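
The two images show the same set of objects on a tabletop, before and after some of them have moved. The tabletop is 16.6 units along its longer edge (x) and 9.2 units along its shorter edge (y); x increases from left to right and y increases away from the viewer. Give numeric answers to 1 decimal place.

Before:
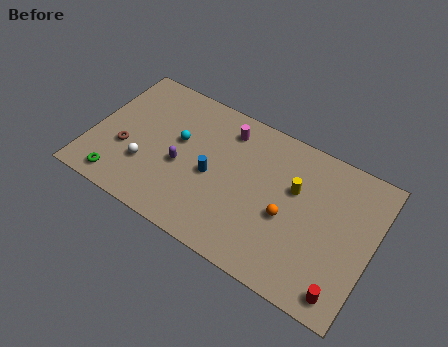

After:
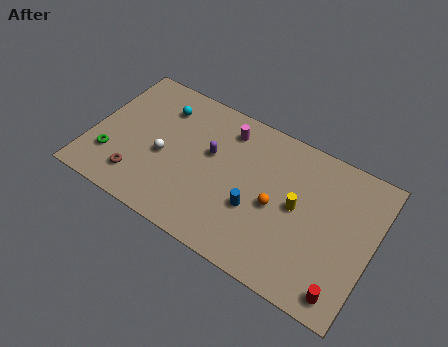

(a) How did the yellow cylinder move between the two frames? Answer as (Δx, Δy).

(0.3, -1.0)

From the two frames, the yellow cylinder sits at roughly (11.9, 5.8) before and (12.2, 4.8) after.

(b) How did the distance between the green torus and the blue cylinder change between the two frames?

+2.6

They were about 5.9 units apart before and 8.5 after — 2.6 units further apart.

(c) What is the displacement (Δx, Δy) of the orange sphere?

(-0.7, 0.3)

From the two frames, the orange sphere sits at roughly (11.7, 3.9) before and (11.0, 4.2) after.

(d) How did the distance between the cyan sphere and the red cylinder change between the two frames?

+1.9

Before: roughly 11.2 units apart; after: 13.1. That's 1.9 units further apart.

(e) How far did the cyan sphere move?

2.1

The cyan sphere was near (5.0, 5.4) before and (3.7, 7.1) after, so it travelled √(1.3² + 1.7²) ≈ 2.1 units.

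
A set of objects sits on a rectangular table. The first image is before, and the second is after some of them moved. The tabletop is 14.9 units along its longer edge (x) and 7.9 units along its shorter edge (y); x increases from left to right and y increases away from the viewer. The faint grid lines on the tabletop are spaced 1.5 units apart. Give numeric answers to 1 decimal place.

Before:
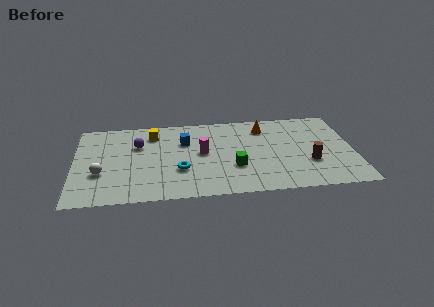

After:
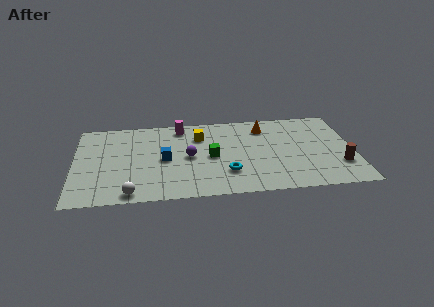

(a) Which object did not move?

the orange cone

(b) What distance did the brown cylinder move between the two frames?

1.6

From (12.5, 2.7) to (14.1, 2.3), the brown cylinder covered √(1.6² + 0.4²) ≈ 1.6 units.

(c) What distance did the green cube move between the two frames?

1.6

The green cube was near (8.5, 2.7) before and (7.3, 3.8) after, so it travelled √(1.2² + 1.1²) ≈ 1.6 units.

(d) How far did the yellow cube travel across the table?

2.5

The yellow cube was near (4.2, 6.3) before and (6.7, 5.8) after, so it travelled √(2.5² + 0.5²) ≈ 2.5 units.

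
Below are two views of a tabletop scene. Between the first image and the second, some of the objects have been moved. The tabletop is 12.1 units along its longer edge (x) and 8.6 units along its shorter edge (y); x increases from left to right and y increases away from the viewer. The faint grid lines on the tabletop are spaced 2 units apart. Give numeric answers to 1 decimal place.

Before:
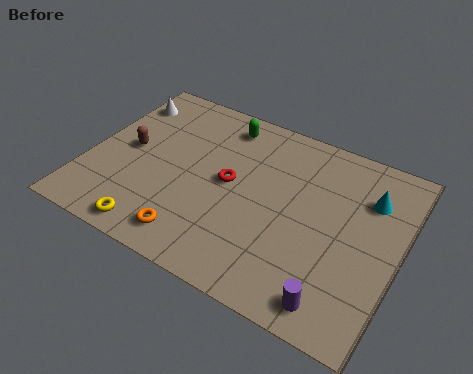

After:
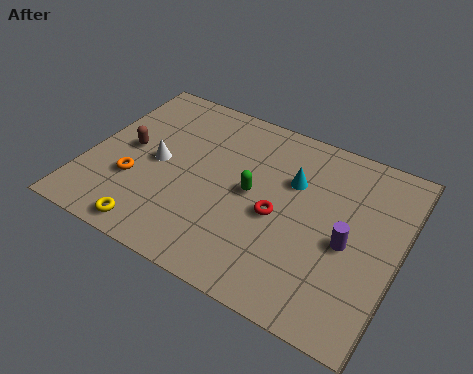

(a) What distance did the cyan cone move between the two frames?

2.9

From (10.7, 6.2) to (7.8, 5.7), the cyan cone covered √(2.9² + 0.5²) ≈ 2.9 units.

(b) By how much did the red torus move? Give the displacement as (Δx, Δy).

(2.0, -0.7)

The red torus was at about (5.5, 4.5) and moved to about (7.5, 3.8).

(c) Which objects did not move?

the yellow torus and the brown capsule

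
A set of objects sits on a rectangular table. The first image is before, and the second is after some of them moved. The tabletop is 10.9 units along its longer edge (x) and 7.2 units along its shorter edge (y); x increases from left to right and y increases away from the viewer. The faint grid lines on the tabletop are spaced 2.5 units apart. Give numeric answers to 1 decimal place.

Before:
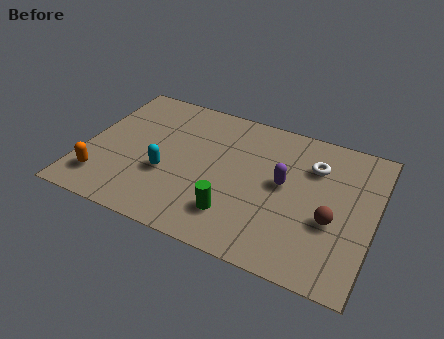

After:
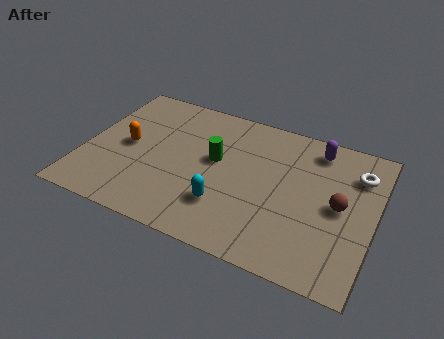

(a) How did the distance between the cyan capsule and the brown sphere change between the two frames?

-1.8

Before: roughly 6.2 units apart; after: 4.4. That's 1.8 units closer together.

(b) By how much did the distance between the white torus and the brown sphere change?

-0.7

They were about 2.6 units apart before and 1.9 after — 0.7 units closer together.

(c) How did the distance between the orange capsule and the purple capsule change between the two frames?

+0.3

They were about 7.0 units apart before and 7.3 after — 0.3 units further apart.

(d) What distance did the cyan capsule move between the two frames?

2.4

The cyan capsule was near (3.2, 2.7) before and (5.5, 2.0) after, so it travelled √(2.3² + 0.7²) ≈ 2.4 units.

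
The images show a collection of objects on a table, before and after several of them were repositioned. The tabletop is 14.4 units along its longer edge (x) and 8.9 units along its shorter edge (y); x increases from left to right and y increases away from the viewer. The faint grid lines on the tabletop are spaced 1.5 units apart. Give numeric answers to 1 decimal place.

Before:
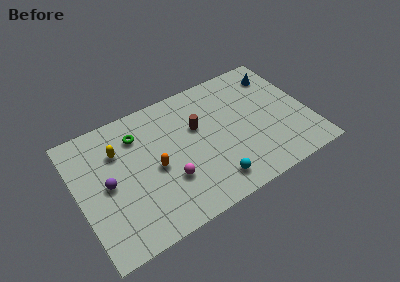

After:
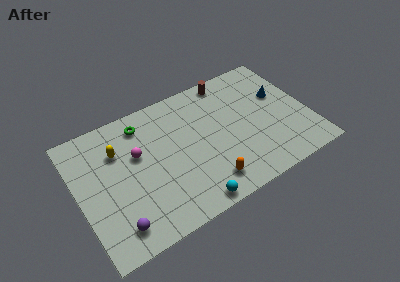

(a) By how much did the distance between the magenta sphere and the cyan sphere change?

+2.5

Before: roughly 2.9 units apart; after: 5.4. That's 2.5 units further apart.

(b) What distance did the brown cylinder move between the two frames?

3.4

From (7.6, 5.6) to (10.0, 8.0), the brown cylinder covered √(2.4² + 2.4²) ≈ 3.4 units.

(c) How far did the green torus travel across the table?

0.7

From (4.0, 6.8) to (4.4, 7.4), the green torus covered √(0.4² + 0.6²) ≈ 0.7 units.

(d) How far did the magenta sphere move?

3.1

From (5.4, 2.9) to (3.8, 5.5), the magenta sphere covered √(1.6² + 2.6²) ≈ 3.1 units.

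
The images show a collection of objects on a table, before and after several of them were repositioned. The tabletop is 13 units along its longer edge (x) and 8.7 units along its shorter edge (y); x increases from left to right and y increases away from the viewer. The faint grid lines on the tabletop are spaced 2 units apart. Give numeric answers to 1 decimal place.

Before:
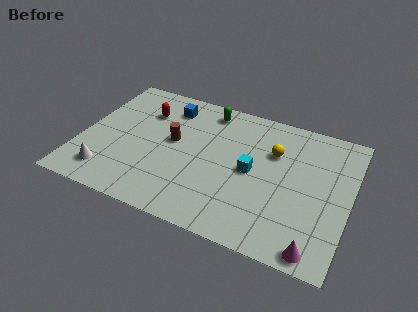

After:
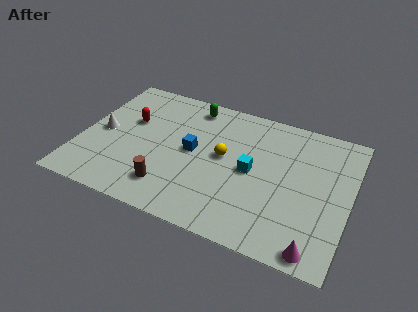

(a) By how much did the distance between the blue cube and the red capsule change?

+2.0

The distance was about 1.3 in the first image and 3.3 in the second, so they moved 2.0 units further apart.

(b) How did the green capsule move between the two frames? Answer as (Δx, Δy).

(-0.8, 0.0)

From the two frames, the green capsule sits at roughly (5.8, 7.5) before and (5.0, 7.5) after.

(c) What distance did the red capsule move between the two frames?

1.1

From (2.8, 6.3) to (2.2, 5.4), the red capsule covered √(0.6² + 0.9²) ≈ 1.1 units.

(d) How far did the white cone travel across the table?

2.7

The white cone moved from about (1.6, 1.6) to (1.0, 4.2), a distance of √(0.6² + 2.6²) ≈ 2.7.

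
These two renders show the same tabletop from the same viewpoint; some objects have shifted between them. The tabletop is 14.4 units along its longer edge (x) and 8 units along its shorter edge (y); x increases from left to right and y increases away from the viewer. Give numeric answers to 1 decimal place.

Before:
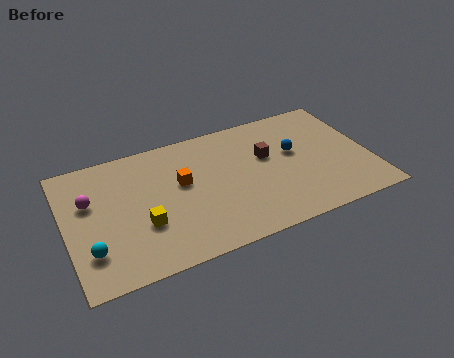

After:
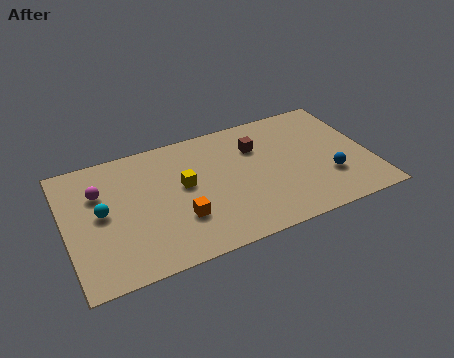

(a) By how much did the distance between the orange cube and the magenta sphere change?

+0.3

They were about 4.3 units apart before and 4.6 after — 0.3 units further apart.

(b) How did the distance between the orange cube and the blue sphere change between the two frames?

+1.7

The distance was about 5.4 in the first image and 7.1 in the second, so they moved 1.7 units further apart.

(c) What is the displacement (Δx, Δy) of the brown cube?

(-0.4, 0.8)

From the two frames, the brown cube sits at roughly (9.6, 4.9) before and (9.2, 5.7) after.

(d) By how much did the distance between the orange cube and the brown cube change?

+1.0

They were about 4.1 units apart before and 5.1 after — 1.0 units further apart.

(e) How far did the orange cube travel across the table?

2.2

The orange cube moved from about (5.5, 4.7) to (5.2, 2.5), a distance of √(0.3² + 2.2²) ≈ 2.2.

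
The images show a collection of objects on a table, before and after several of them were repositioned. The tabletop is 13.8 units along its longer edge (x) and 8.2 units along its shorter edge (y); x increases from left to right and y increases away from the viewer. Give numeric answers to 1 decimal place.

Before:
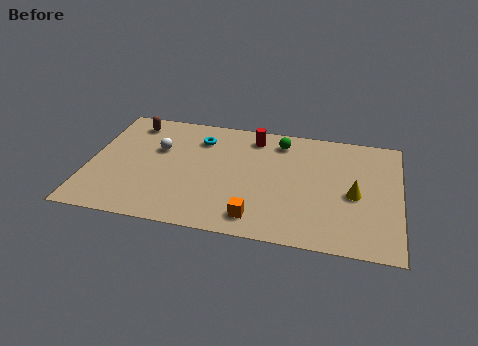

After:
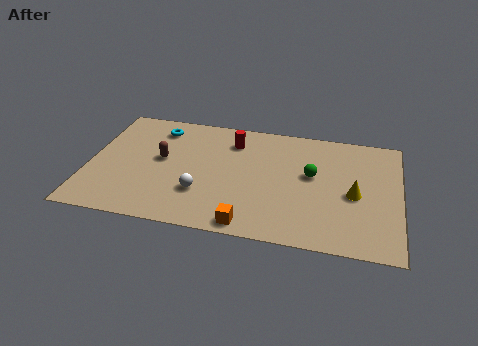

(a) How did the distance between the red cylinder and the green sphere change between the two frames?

+2.8

They were about 1.2 units apart before and 4.0 after — 2.8 units further apart.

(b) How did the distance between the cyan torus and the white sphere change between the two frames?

+2.6

Before: roughly 2.1 units apart; after: 4.7. That's 2.6 units further apart.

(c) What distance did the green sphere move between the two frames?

2.6

From (8.4, 6.8) to (9.9, 4.7), the green sphere covered √(1.5² + 2.1²) ≈ 2.6 units.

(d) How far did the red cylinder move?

1.0

From (7.2, 6.9) to (6.3, 6.4), the red cylinder covered √(0.9² + 0.5²) ≈ 1.0 units.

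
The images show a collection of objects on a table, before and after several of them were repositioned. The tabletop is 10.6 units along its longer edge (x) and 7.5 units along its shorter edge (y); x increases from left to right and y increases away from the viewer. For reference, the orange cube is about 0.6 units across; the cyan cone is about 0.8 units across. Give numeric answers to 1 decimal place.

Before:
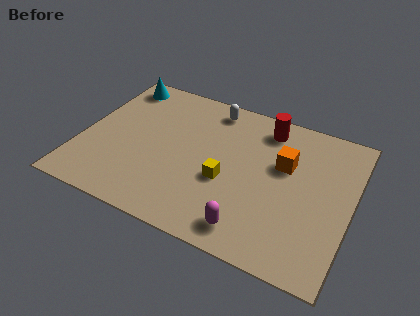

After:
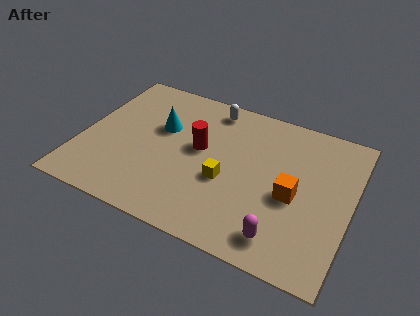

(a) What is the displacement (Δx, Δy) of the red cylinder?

(-2.4, -2.1)

The red cylinder was at about (7.0, 6.3) and moved to about (4.6, 4.2).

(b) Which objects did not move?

the yellow cube and the white capsule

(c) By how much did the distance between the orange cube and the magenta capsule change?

-1.6

They were about 3.7 units apart before and 2.1 after — 1.6 units closer together.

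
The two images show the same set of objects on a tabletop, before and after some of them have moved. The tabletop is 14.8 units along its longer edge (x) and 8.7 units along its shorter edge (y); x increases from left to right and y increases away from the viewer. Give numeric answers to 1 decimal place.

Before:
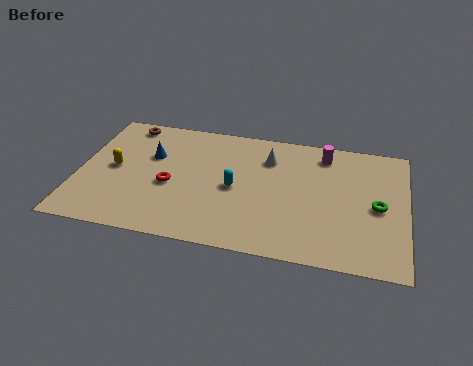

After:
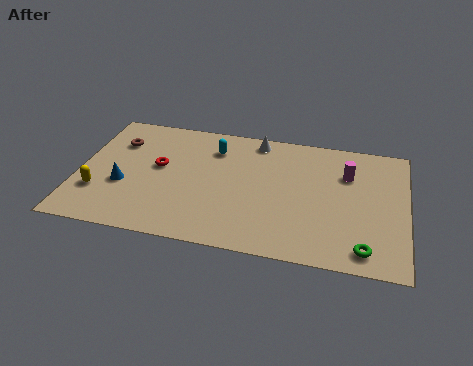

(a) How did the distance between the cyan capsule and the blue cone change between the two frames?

+1.0

Before: roughly 4.2 units apart; after: 5.2. That's 1.0 units further apart.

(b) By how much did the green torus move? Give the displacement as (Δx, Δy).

(-0.5, -2.9)

The green torus was at about (13.5, 4.1) and moved to about (13.0, 1.2).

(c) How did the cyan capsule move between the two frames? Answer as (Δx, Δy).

(-1.1, 2.6)

The cyan capsule was at about (7.1, 4.1) and moved to about (6.0, 6.7).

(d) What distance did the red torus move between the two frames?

1.3

The red torus moved from about (4.2, 3.7) to (3.6, 4.9), a distance of √(0.6² + 1.2²) ≈ 1.3.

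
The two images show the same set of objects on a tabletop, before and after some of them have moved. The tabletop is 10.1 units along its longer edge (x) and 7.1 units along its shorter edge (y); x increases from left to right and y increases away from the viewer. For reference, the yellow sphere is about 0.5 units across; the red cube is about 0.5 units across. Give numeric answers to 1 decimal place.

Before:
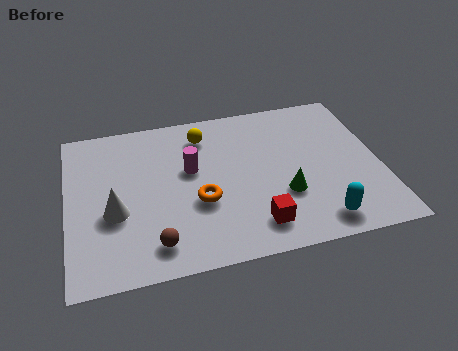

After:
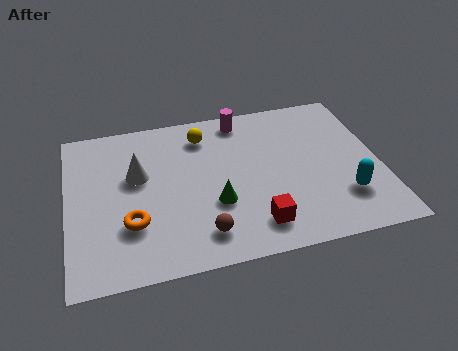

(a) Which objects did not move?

the red cube and the yellow sphere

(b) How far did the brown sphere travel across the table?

1.5

From (2.7, 1.2) to (4.2, 1.3), the brown sphere covered √(1.5² + 0.1²) ≈ 1.5 units.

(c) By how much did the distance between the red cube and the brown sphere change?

-1.5

Before: roughly 3.2 units apart; after: 1.7. That's 1.5 units closer together.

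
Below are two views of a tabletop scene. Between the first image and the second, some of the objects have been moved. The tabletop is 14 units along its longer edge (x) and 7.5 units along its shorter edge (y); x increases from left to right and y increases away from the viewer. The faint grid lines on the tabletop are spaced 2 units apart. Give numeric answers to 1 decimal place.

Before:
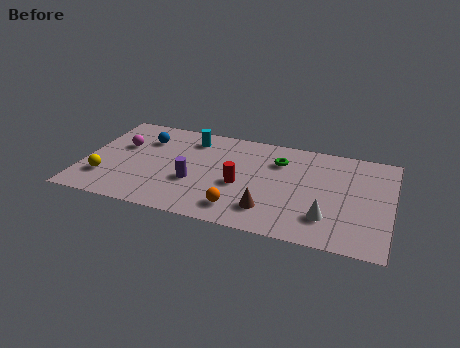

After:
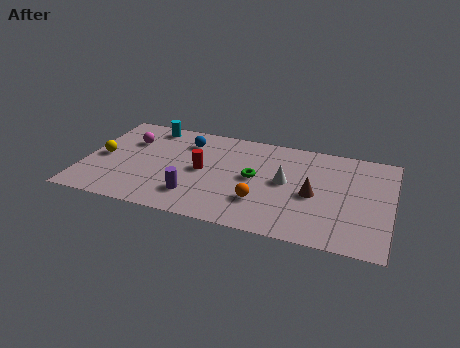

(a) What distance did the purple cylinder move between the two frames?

1.0

From (5.1, 2.8) to (5.2, 1.8), the purple cylinder covered √(0.1² + 1.0²) ≈ 1.0 units.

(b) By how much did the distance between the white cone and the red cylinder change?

-0.4

They were about 4.2 units apart before and 3.8 after — 0.4 units closer together.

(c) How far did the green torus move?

1.9

The green torus was near (8.8, 5.5) before and (7.8, 3.9) after, so it travelled √(1.0² + 1.6²) ≈ 1.9 units.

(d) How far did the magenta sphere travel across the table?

0.6

The magenta sphere was near (1.6, 4.7) before and (1.9, 5.2) after, so it travelled √(0.3² + 0.5²) ≈ 0.6 units.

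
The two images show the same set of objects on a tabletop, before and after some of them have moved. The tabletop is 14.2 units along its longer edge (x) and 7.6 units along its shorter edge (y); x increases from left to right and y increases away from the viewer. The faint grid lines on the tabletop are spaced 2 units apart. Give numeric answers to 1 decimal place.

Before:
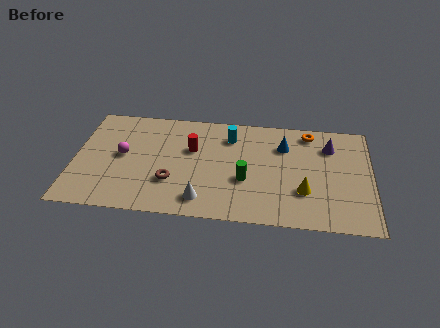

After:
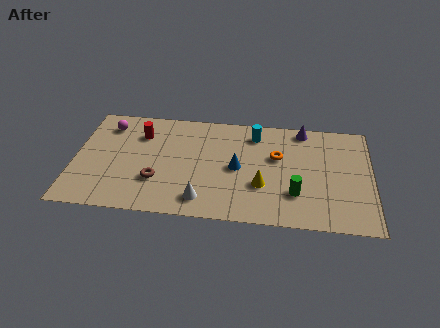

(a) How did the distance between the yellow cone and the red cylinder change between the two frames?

+0.7

They were about 5.9 units apart before and 6.6 after — 0.7 units further apart.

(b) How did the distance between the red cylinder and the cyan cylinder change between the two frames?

+3.4

The distance was about 2.1 in the first image and 5.5 in the second, so they moved 3.4 units further apart.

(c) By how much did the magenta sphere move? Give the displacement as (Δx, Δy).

(-0.8, 2.1)

From the two frames, the magenta sphere sits at roughly (2.3, 4.0) before and (1.5, 6.1) after.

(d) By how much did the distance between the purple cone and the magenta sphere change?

-0.6

The distance was about 10.0 in the first image and 9.4 in the second, so they moved 0.6 units closer together.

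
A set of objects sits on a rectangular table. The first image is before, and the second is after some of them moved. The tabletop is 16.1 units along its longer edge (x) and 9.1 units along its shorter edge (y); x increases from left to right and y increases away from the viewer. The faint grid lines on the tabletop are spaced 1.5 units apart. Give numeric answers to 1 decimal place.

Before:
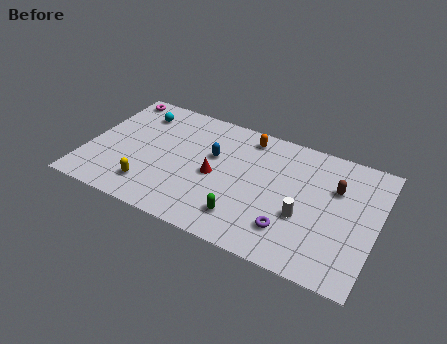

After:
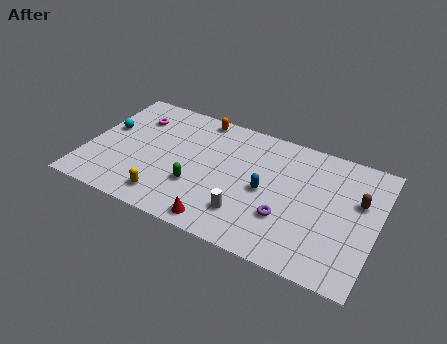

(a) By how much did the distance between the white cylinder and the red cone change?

-3.3

Before: roughly 5.1 units apart; after: 1.8. That's 3.3 units closer together.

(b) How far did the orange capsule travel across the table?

2.8

The orange capsule moved from about (8.6, 7.8) to (5.8, 8.2), a distance of √(2.8² + 0.4²) ≈ 2.8.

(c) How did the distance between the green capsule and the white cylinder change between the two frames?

-0.4

Before: roughly 3.4 units apart; after: 3.0. That's 0.4 units closer together.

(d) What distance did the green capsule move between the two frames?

3.0

The green capsule moved from about (9.1, 1.9) to (6.3, 3.0), a distance of √(2.8² + 1.1²) ≈ 3.0.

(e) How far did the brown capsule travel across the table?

1.4

The brown capsule was near (13.7, 6.1) before and (15.0, 5.7) after, so it travelled √(1.3² + 0.4²) ≈ 1.4 units.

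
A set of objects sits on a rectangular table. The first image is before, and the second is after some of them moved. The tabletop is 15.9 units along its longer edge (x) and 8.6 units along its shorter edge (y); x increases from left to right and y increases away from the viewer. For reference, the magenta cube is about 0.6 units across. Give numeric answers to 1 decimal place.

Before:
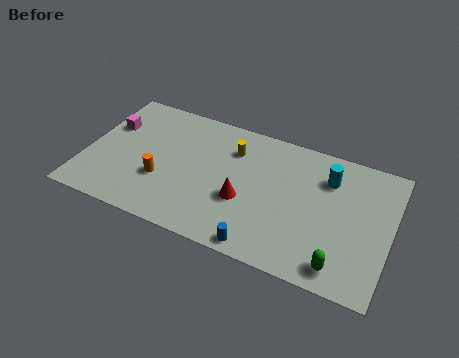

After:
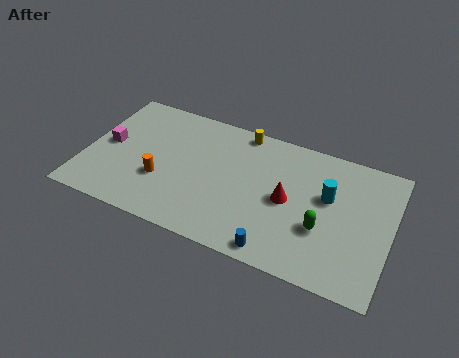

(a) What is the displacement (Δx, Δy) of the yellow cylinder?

(0.3, 1.4)

The yellow cylinder was at about (7.5, 6.4) and moved to about (7.8, 7.8).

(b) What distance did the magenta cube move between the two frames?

1.3

The magenta cube was near (1.0, 5.7) before and (1.1, 4.4) after, so it travelled √(0.1² + 1.3²) ≈ 1.3 units.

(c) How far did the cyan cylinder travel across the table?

1.2

The cyan cylinder moved from about (12.5, 6.4) to (12.6, 5.2), a distance of √(0.1² + 1.2²) ≈ 1.2.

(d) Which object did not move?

the orange cylinder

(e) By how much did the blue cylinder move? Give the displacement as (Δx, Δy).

(0.8, 0.1)

From the two frames, the blue cylinder sits at roughly (9.6, 0.8) before and (10.4, 0.9) after.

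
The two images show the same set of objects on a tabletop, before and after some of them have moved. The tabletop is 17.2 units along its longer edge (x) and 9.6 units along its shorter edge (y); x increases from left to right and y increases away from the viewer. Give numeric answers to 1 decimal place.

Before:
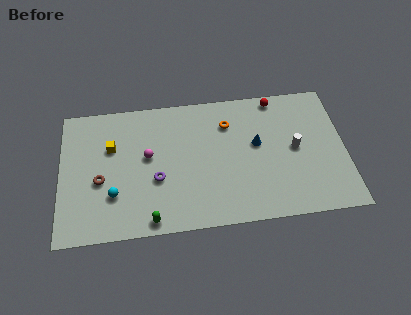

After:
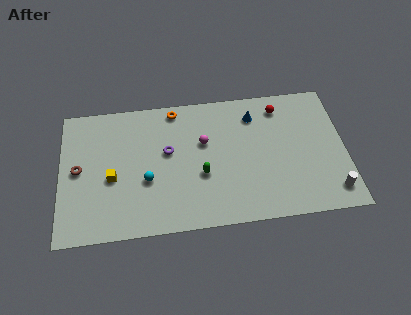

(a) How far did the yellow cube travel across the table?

2.2

The yellow cube was near (3.1, 6.3) before and (3.1, 4.1) after, so it travelled √(0.0² + 2.2²) ≈ 2.2 units.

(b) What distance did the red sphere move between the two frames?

0.7

The red sphere moved from about (13.2, 8.7) to (13.4, 8.0), a distance of √(0.2² + 0.7²) ≈ 0.7.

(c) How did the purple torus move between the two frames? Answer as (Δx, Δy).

(0.7, 1.9)

The purple torus started near (5.8, 3.7) and ended near (6.5, 5.6).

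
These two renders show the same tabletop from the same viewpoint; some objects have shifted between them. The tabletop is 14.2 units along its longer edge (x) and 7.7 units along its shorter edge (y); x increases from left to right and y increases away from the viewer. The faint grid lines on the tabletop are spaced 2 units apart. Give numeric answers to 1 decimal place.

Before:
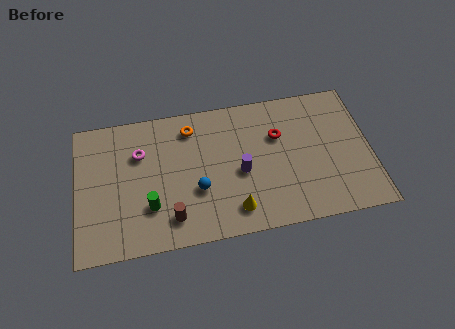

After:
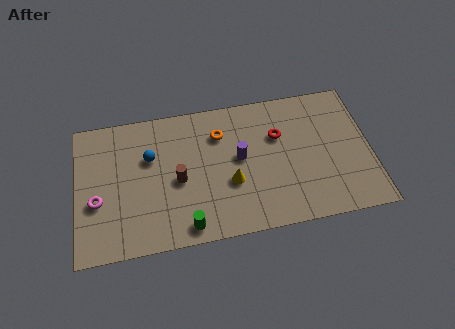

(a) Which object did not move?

the red torus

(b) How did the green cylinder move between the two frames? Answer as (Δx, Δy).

(1.7, -1.4)

The green cylinder started near (3.5, 2.3) and ended near (5.2, 0.9).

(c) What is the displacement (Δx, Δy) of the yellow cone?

(-0.1, 1.5)

The yellow cone was at about (7.5, 1.4) and moved to about (7.4, 2.9).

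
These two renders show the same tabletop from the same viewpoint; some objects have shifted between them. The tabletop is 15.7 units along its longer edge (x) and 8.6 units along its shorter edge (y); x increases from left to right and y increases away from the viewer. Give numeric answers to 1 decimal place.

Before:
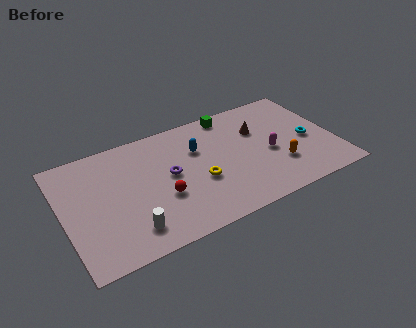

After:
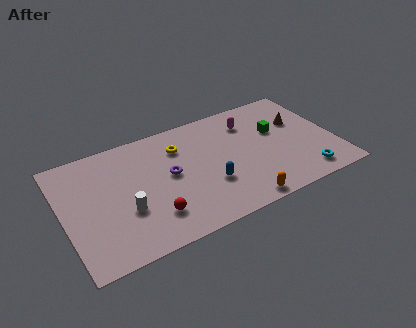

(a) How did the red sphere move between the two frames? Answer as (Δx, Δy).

(-0.7, -1.1)

The red sphere was at about (5.5, 3.2) and moved to about (4.8, 2.1).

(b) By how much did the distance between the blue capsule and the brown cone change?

+2.7

Before: roughly 3.6 units apart; after: 6.3. That's 2.7 units further apart.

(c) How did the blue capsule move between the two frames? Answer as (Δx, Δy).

(0.3, -2.9)

The blue capsule started near (7.9, 5.8) and ended near (8.2, 2.9).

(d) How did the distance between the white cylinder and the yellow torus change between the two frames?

+0.3

The distance was about 4.5 in the first image and 4.8 in the second, so they moved 0.3 units further apart.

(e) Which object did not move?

the purple torus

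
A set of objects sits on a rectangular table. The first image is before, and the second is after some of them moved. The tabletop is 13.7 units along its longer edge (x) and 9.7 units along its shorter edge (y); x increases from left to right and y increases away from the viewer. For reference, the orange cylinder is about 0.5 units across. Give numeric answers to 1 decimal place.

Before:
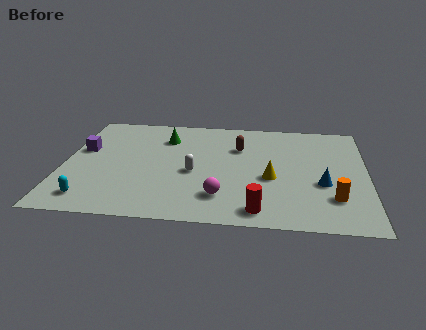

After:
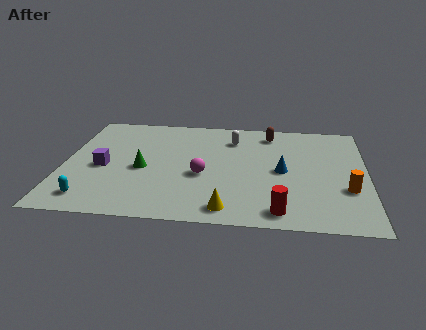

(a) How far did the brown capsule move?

2.1

The brown capsule was near (7.9, 6.7) before and (9.3, 8.2) after, so it travelled √(1.4² + 1.5²) ≈ 2.1 units.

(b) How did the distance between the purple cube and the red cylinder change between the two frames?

-0.7

They were about 9.3 units apart before and 8.6 after — 0.7 units closer together.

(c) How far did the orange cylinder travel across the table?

1.0

The orange cylinder moved from about (12.2, 2.5) to (12.8, 3.3), a distance of √(0.6² + 0.8²) ≈ 1.0.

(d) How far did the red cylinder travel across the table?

0.9

The red cylinder was near (8.9, 1.2) before and (9.8, 1.2) after, so it travelled √(0.9² + 0.0²) ≈ 0.9 units.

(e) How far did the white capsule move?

3.7

The white capsule moved from about (5.9, 4.2) to (7.6, 7.5), a distance of √(1.7² + 3.3²) ≈ 3.7.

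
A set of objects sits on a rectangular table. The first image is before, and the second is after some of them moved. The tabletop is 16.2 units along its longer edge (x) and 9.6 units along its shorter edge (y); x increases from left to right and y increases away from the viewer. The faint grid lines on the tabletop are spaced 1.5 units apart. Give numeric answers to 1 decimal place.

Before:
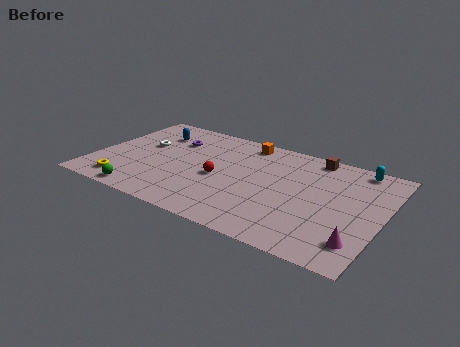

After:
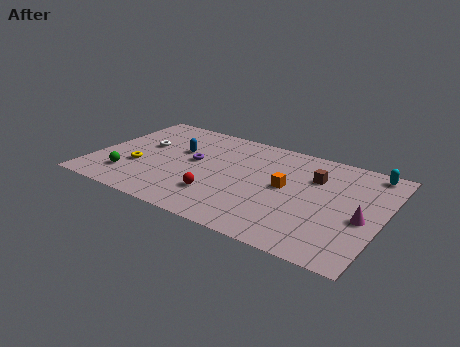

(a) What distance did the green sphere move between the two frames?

1.7

The green sphere was near (3.3, 0.9) before and (2.2, 2.2) after, so it travelled √(1.1² + 1.3²) ≈ 1.7 units.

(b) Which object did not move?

the white torus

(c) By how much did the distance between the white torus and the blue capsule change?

+0.5

They were about 1.5 units apart before and 2.0 after — 0.5 units further apart.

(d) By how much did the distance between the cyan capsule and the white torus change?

+0.7

They were about 12.2 units apart before and 12.9 after — 0.7 units further apart.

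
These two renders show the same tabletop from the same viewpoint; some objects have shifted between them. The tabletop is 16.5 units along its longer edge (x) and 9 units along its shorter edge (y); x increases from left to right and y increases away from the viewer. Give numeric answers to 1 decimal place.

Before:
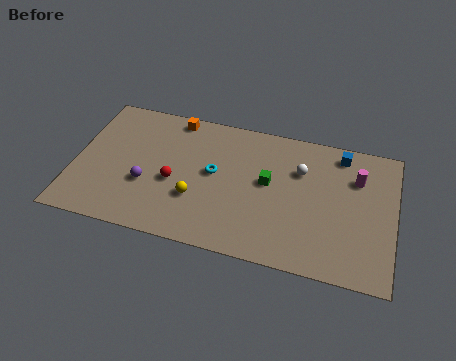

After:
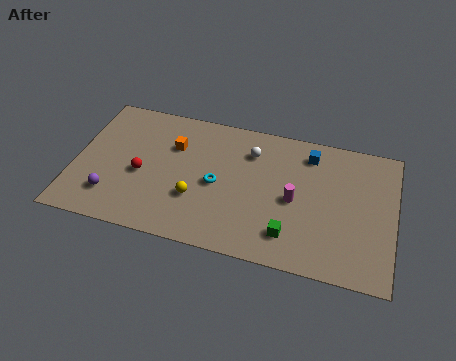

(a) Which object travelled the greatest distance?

the magenta cylinder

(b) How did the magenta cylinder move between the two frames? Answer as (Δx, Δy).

(-3.1, -2.2)

The magenta cylinder started near (14.5, 6.4) and ended near (11.4, 4.2).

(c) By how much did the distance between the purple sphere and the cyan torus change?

+1.9

Before: roughly 3.8 units apart; after: 5.7. That's 1.9 units further apart.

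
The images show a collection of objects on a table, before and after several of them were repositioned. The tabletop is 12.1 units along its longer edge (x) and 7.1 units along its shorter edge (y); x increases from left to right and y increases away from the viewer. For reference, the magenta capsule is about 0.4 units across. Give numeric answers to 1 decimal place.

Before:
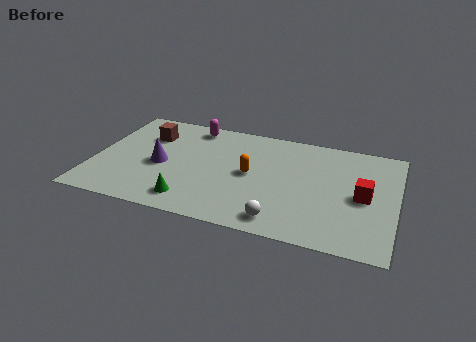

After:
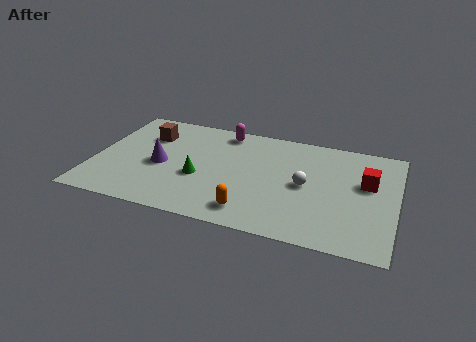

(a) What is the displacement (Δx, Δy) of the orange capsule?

(0.2, -2.4)

From the two frames, the orange capsule sits at roughly (6.3, 3.6) before and (6.5, 1.2) after.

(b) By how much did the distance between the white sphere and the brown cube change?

-0.3

The distance was about 7.0 in the first image and 6.7 in the second, so they moved 0.3 units closer together.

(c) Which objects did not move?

the brown cube and the purple cone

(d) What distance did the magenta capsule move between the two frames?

1.3

From (3.7, 6.2) to (5.0, 6.2), the magenta capsule covered √(1.3² + 0.0²) ≈ 1.3 units.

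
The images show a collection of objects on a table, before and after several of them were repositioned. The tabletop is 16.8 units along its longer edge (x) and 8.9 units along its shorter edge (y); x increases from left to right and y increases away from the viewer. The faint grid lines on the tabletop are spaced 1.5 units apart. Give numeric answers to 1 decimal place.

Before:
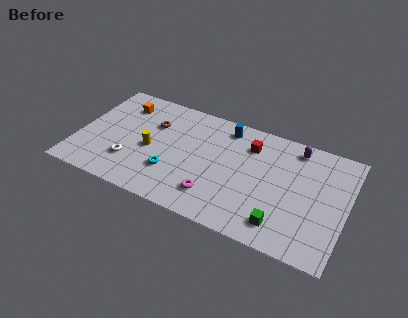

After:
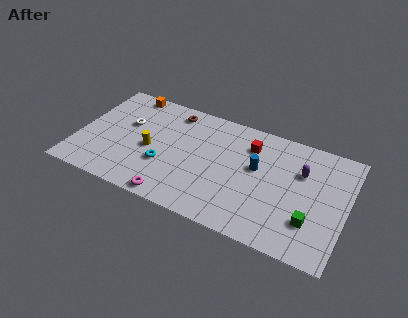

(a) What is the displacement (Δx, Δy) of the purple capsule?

(0.5, -1.7)

The purple capsule was at about (13.4, 7.7) and moved to about (13.9, 6.0).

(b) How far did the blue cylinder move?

3.3

From (9.0, 7.6) to (11.2, 5.2), the blue cylinder covered √(2.2² + 2.4²) ≈ 3.3 units.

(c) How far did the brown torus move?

1.9

The brown torus moved from about (4.5, 6.1) to (5.6, 7.6), a distance of √(1.1² + 1.5²) ≈ 1.9.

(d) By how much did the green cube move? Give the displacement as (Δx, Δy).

(1.7, 0.9)

The green cube started near (13.1, 1.6) and ended near (14.8, 2.5).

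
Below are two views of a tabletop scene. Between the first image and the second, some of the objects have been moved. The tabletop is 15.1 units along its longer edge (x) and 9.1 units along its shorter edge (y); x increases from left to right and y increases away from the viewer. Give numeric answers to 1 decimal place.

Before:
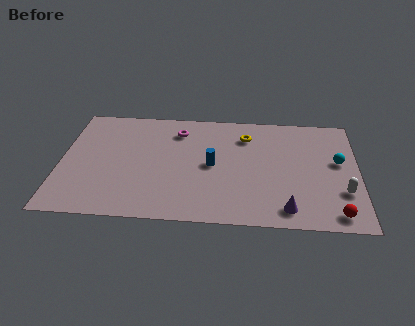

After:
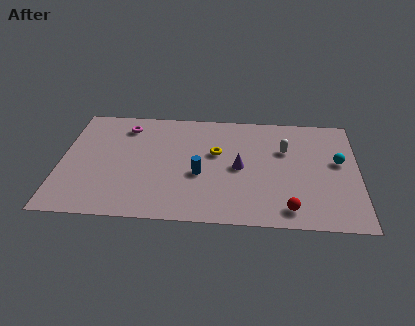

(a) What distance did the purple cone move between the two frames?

3.9

The purple cone moved from about (11.5, 1.3) to (9.1, 4.4), a distance of √(2.4² + 3.1²) ≈ 3.9.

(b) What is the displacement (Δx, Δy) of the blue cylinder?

(-0.6, -0.8)

From the two frames, the blue cylinder sits at roughly (7.7, 4.5) before and (7.1, 3.7) after.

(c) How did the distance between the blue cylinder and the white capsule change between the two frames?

-1.9

They were about 6.8 units apart before and 4.9 after — 1.9 units closer together.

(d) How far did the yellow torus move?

2.1

The yellow torus was near (9.4, 7.0) before and (7.9, 5.5) after, so it travelled √(1.5² + 1.5²) ≈ 2.1 units.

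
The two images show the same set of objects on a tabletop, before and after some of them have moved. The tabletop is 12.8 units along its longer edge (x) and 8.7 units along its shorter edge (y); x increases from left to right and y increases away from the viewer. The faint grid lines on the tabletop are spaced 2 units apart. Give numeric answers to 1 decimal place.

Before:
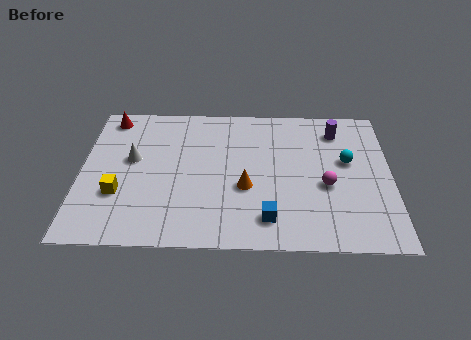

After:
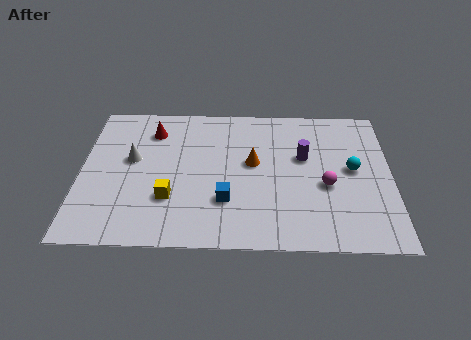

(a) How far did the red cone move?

2.0

The red cone moved from about (1.1, 7.6) to (2.9, 6.8), a distance of √(1.8² + 0.8²) ≈ 2.0.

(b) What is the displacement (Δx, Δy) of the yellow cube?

(2.1, -0.2)

From the two frames, the yellow cube sits at roughly (1.6, 2.9) before and (3.7, 2.7) after.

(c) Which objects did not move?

the magenta sphere and the white cone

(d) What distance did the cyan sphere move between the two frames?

0.5

The cyan sphere was near (11.0, 5.1) before and (11.2, 4.6) after, so it travelled √(0.2² + 0.5²) ≈ 0.5 units.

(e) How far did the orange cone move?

1.5

The orange cone was near (6.8, 3.4) before and (7.1, 4.9) after, so it travelled √(0.3² + 1.5²) ≈ 1.5 units.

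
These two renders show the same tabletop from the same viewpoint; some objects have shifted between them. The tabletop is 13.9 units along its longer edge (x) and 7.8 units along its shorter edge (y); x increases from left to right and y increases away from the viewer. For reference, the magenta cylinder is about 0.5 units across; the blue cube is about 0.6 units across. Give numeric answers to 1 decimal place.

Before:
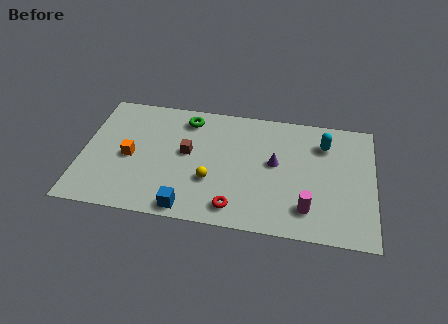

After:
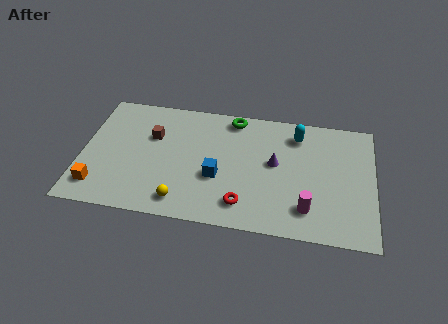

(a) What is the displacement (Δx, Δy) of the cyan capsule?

(-1.3, 0.4)

The cyan capsule was at about (11.5, 5.9) and moved to about (10.2, 6.3).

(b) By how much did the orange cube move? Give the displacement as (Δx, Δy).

(-1.4, -2.1)

The orange cube was at about (2.3, 3.6) and moved to about (0.9, 1.5).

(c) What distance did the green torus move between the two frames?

2.2

The green torus was near (4.9, 6.5) before and (7.1, 6.9) after, so it travelled √(2.2² + 0.4²) ≈ 2.2 units.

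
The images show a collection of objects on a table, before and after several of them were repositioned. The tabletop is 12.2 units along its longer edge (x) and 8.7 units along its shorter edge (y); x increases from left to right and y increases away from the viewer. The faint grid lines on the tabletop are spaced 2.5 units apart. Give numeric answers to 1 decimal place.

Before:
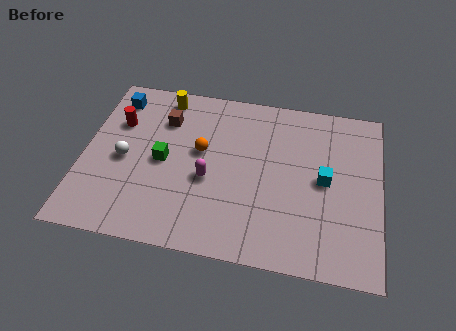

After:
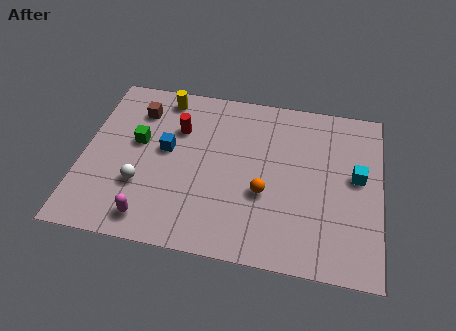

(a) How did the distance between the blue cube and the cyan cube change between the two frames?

-1.4

Before: roughly 9.2 units apart; after: 7.8. That's 1.4 units closer together.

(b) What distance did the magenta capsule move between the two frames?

3.3

The magenta capsule moved from about (5.2, 3.6) to (3.0, 1.2), a distance of √(2.2² + 2.4²) ≈ 3.3.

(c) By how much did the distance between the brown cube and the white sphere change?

+1.1

The distance was about 2.8 in the first image and 3.9 in the second, so they moved 1.1 units further apart.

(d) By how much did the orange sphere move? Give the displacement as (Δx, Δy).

(2.7, -1.7)

The orange sphere was at about (4.8, 5.0) and moved to about (7.5, 3.3).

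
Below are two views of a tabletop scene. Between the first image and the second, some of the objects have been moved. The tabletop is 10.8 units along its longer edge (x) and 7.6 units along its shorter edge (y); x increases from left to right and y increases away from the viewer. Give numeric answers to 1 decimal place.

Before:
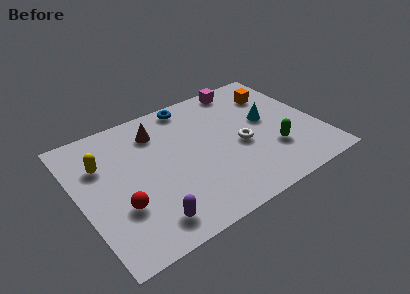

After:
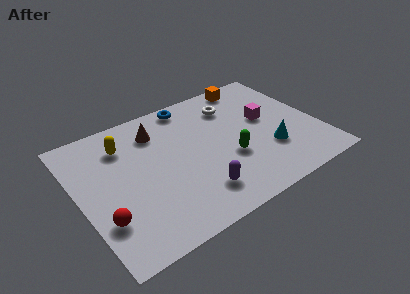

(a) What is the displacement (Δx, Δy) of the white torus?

(0.1, 2.5)

From the two frames, the white torus sits at roughly (7.2, 3.3) before and (7.3, 5.8) after.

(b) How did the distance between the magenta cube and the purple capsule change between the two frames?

-3.2

They were about 7.8 units apart before and 4.6 after — 3.2 units closer together.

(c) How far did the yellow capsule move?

1.3

From (1.2, 5.2) to (2.3, 5.8), the yellow capsule covered √(1.1² + 0.6²) ≈ 1.3 units.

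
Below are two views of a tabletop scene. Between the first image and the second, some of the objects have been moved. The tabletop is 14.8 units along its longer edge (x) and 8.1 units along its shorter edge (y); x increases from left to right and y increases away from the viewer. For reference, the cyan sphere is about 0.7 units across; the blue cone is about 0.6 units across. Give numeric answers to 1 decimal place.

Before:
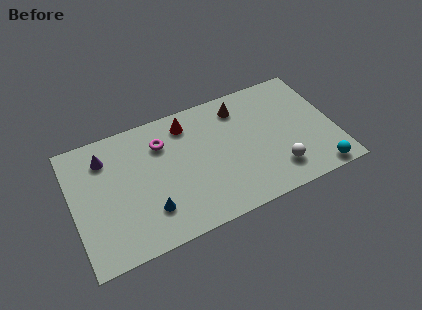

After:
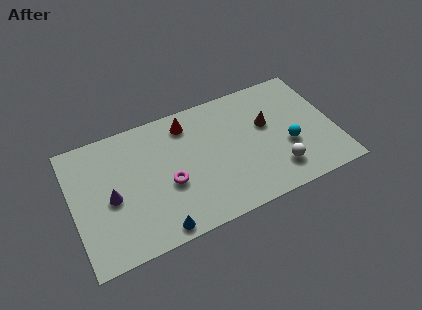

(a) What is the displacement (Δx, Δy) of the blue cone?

(0.3, -1.3)

From the two frames, the blue cone sits at roughly (4.1, 2.1) before and (4.4, 0.8) after.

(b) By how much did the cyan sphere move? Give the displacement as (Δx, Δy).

(-1.4, 2.3)

The cyan sphere started near (13.5, 0.8) and ended near (12.1, 3.1).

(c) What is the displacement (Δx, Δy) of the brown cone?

(1.4, -1.7)

The brown cone started near (9.7, 6.6) and ended near (11.1, 4.9).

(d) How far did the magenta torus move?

2.7

From (5.2, 6.0) to (5.3, 3.3), the magenta torus covered √(0.1² + 2.7²) ≈ 2.7 units.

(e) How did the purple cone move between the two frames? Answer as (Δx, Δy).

(0.1, -2.6)

The purple cone started near (2.0, 6.3) and ended near (2.1, 3.7).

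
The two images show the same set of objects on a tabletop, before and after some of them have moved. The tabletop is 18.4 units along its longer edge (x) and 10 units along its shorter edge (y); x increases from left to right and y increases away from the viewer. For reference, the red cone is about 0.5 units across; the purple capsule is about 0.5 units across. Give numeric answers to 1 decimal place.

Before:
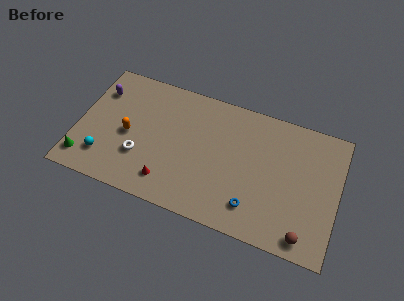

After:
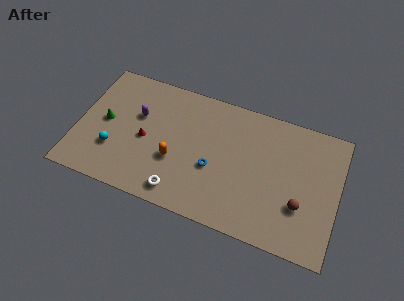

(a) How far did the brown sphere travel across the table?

2.2

From (16.4, 1.2) to (15.9, 3.3), the brown sphere covered √(0.5² + 2.1²) ≈ 2.2 units.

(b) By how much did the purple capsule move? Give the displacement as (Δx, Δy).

(2.9, -1.1)

The purple capsule was at about (1.2, 7.4) and moved to about (4.1, 6.3).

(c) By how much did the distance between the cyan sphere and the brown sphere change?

-1.1

The distance was about 14.3 in the first image and 13.2 in the second, so they moved 1.1 units closer together.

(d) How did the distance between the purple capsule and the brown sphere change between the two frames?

-4.2

The distance was about 16.4 in the first image and 12.2 in the second, so they moved 4.2 units closer together.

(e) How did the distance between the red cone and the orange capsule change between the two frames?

-1.7

The distance was about 4.1 in the first image and 2.4 in the second, so they moved 1.7 units closer together.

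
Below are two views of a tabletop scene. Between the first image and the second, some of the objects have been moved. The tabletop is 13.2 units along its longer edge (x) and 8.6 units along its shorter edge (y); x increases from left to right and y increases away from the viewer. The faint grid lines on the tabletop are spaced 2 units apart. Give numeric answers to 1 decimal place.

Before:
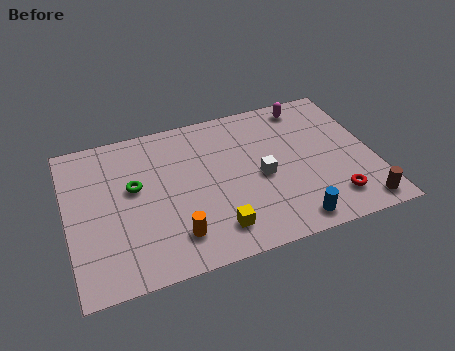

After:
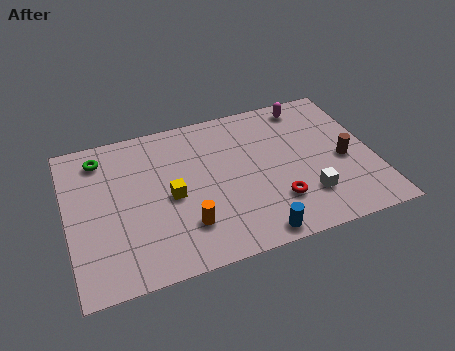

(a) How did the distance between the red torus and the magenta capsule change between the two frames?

-0.3

They were about 5.8 units apart before and 5.5 after — 0.3 units closer together.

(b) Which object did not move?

the magenta capsule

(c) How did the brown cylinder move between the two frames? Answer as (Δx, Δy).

(-0.4, 2.8)

The brown cylinder was at about (12.3, 1.0) and moved to about (11.9, 3.8).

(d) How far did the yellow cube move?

2.9

The yellow cube moved from about (6.1, 1.6) to (4.4, 4.0), a distance of √(1.7² + 2.4²) ≈ 2.9.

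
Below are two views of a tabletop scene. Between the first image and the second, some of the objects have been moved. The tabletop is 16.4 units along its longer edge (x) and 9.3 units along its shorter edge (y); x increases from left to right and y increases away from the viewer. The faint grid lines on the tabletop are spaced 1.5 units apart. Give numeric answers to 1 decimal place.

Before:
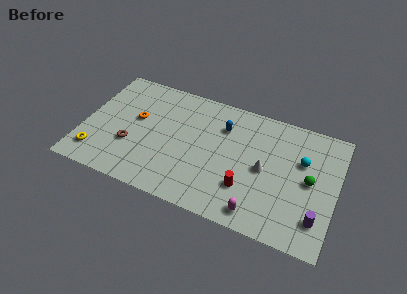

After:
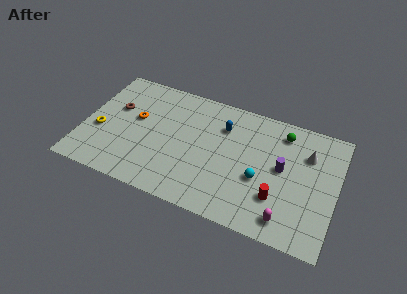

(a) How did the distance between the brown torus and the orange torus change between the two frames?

-0.7

Before: roughly 2.2 units apart; after: 1.5. That's 0.7 units closer together.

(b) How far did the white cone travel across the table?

3.3

The white cone moved from about (11.8, 4.5) to (14.4, 6.6), a distance of √(2.6² + 2.1²) ≈ 3.3.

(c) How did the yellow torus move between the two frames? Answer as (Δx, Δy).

(0.0, 1.9)

The yellow torus was at about (1.1, 1.8) and moved to about (1.1, 3.7).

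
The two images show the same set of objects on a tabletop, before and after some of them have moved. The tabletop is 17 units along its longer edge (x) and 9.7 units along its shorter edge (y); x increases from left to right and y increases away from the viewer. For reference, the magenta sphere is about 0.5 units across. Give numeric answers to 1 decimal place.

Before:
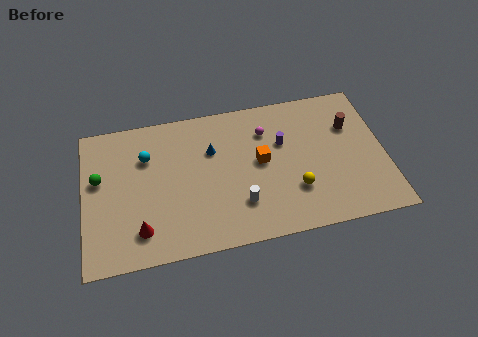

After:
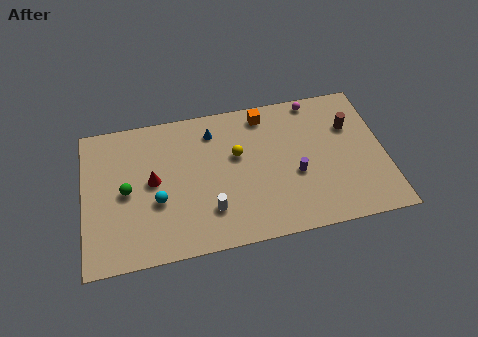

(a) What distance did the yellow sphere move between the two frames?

4.3

From (11.8, 2.9) to (8.7, 5.9), the yellow sphere covered √(3.1² + 3.0²) ≈ 4.3 units.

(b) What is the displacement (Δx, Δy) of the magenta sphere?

(2.9, 1.6)

The magenta sphere was at about (10.4, 7.2) and moved to about (13.3, 8.8).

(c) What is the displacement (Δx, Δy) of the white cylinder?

(-1.7, -0.1)

The white cylinder was at about (8.7, 2.6) and moved to about (7.0, 2.5).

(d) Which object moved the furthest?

the yellow sphere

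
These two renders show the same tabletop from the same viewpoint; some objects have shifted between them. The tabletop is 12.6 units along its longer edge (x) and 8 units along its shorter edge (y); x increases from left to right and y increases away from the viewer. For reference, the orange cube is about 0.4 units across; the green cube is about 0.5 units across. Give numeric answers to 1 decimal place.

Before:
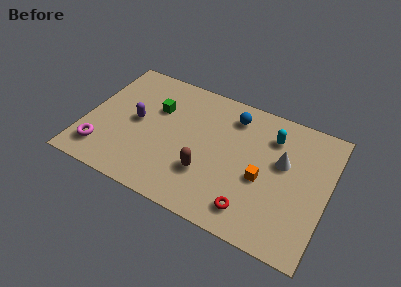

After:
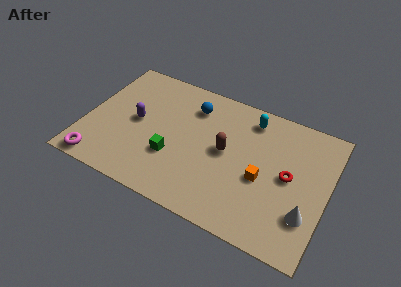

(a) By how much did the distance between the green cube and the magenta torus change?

-0.3

Before: roughly 4.4 units apart; after: 4.1. That's 0.3 units closer together.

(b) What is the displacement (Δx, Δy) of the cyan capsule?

(-1.2, 0.6)

The cyan capsule started near (9.5, 6.1) and ended near (8.3, 6.7).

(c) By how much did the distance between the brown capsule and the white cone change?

+0.4

They were about 4.4 units apart before and 4.8 after — 0.4 units further apart.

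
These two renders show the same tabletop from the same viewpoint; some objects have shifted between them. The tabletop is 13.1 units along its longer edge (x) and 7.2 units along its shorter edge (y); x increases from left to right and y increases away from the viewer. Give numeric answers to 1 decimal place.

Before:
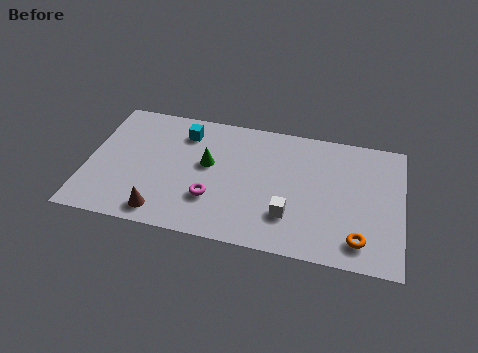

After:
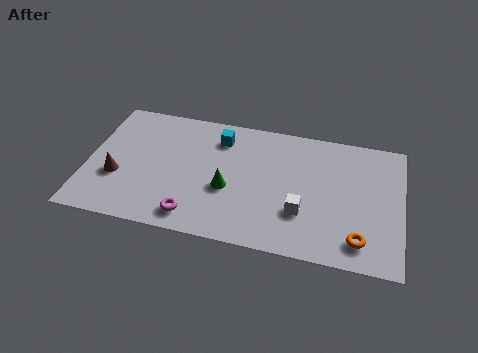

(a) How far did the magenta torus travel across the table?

1.3

From (5.3, 2.2) to (4.6, 1.1), the magenta torus covered √(0.7² + 1.1²) ≈ 1.3 units.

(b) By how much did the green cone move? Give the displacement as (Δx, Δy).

(0.9, -1.2)

The green cone was at about (5.0, 4.1) and moved to about (5.9, 2.9).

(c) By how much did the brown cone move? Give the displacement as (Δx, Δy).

(-2.0, 1.6)

The brown cone was at about (3.3, 1.0) and moved to about (1.3, 2.6).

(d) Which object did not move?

the orange torus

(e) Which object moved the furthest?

the brown cone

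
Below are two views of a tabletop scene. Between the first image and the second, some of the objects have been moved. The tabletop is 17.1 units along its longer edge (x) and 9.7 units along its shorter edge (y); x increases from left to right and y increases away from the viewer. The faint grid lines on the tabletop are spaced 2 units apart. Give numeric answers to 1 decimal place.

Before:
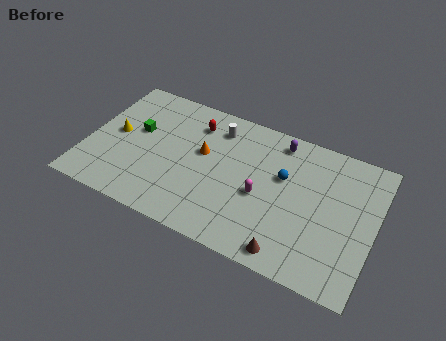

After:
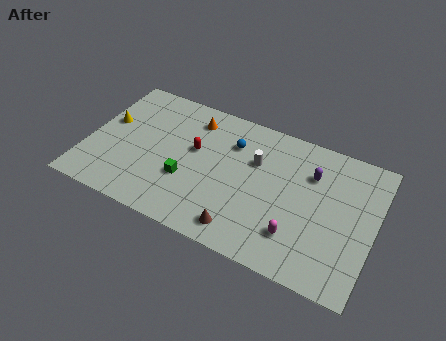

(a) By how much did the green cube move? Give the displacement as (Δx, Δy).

(3.3, -2.3)

The green cube started near (2.8, 5.7) and ended near (6.1, 3.4).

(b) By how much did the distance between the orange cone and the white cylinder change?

+2.1

The distance was about 2.2 in the first image and 4.3 in the second, so they moved 2.1 units further apart.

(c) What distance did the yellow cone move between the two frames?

0.9

From (1.6, 5.0) to (1.0, 5.7), the yellow cone covered √(0.6² + 0.7²) ≈ 0.9 units.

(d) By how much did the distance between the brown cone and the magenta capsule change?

-0.4

The distance was about 3.7 in the first image and 3.3 in the second, so they moved 0.4 units closer together.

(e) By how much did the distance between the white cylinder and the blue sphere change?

-2.9

The distance was about 4.6 in the first image and 1.7 in the second, so they moved 2.9 units closer together.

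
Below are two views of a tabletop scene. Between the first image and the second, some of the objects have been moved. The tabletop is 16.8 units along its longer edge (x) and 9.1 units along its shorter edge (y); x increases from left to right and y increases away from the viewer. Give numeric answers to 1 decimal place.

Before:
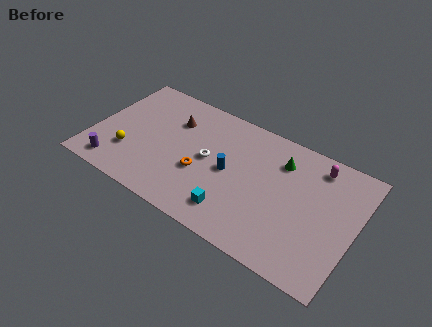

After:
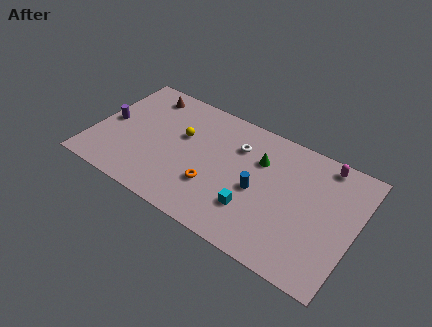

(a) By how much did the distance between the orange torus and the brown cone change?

+3.4

They were about 3.8 units apart before and 7.2 after — 3.4 units further apart.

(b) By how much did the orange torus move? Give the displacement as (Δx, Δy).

(0.9, -0.6)

The orange torus was at about (7.1, 3.5) and moved to about (8.0, 2.9).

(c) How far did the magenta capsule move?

0.6

The magenta capsule moved from about (14.0, 7.7) to (14.4, 8.1), a distance of √(0.4² + 0.4²) ≈ 0.6.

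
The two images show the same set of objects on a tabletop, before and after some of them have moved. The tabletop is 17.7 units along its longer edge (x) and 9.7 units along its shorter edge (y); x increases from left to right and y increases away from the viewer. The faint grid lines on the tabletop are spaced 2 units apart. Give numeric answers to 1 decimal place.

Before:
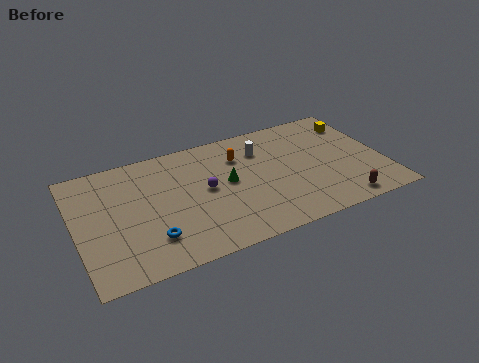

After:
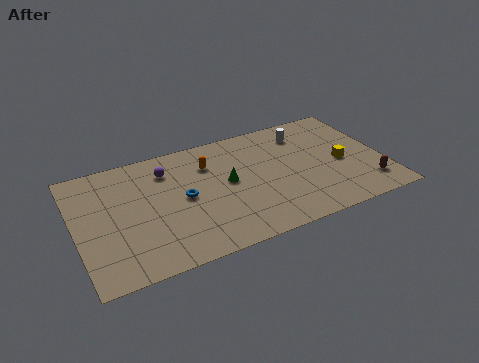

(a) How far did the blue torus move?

3.3

The blue torus moved from about (4.0, 2.4) to (6.1, 4.9), a distance of √(2.1² + 2.5²) ≈ 3.3.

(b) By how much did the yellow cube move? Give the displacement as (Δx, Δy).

(-1.3, -3.2)

From the two frames, the yellow cube sits at roughly (16.6, 7.6) before and (15.3, 4.4) after.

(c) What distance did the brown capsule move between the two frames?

1.9

From (14.8, 1.1) to (16.5, 2.0), the brown capsule covered √(1.7² + 0.9²) ≈ 1.9 units.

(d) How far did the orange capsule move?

1.8

The orange capsule moved from about (9.6, 7.1) to (7.8, 7.1), a distance of √(1.8² + 0.0²) ≈ 1.8.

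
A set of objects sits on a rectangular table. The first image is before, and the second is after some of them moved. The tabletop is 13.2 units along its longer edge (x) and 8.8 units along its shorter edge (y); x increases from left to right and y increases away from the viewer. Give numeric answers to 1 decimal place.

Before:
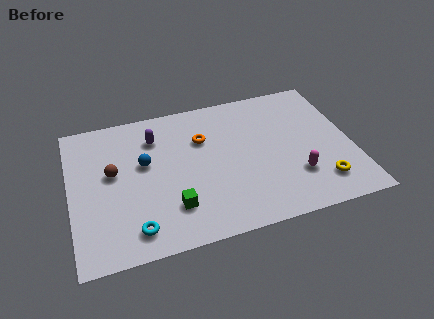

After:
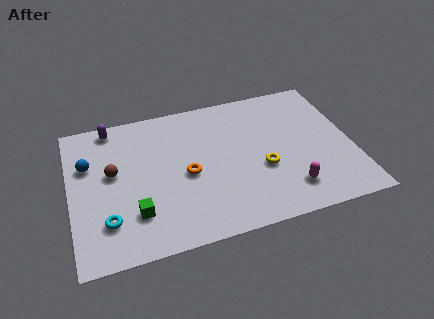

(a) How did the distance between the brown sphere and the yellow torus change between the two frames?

-2.9

The distance was about 10.0 in the first image and 7.1 in the second, so they moved 2.9 units closer together.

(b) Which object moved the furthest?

the yellow torus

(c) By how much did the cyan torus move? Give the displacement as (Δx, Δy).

(-1.2, 0.8)

The cyan torus started near (2.8, 1.4) and ended near (1.6, 2.2).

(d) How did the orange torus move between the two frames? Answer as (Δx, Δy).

(-0.9, -2.0)

The orange torus was at about (6.3, 6.0) and moved to about (5.4, 4.0).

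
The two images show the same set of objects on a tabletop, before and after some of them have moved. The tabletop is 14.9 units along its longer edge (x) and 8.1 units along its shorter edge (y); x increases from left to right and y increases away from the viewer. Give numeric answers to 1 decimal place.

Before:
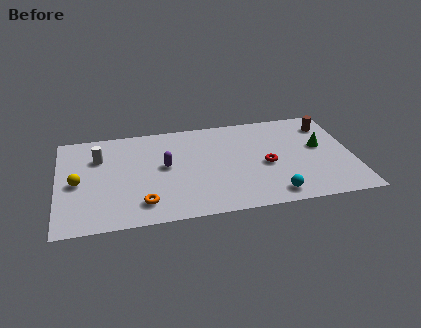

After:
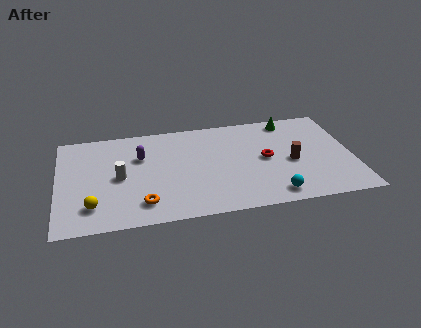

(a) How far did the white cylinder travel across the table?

2.1

The white cylinder was near (2.1, 5.7) before and (3.1, 3.9) after, so it travelled √(1.0² + 1.8²) ≈ 2.1 units.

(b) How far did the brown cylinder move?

3.4

The brown cylinder moved from about (13.8, 6.4) to (11.8, 3.6), a distance of √(2.0² + 2.8²) ≈ 3.4.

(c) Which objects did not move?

the orange torus and the cyan sphere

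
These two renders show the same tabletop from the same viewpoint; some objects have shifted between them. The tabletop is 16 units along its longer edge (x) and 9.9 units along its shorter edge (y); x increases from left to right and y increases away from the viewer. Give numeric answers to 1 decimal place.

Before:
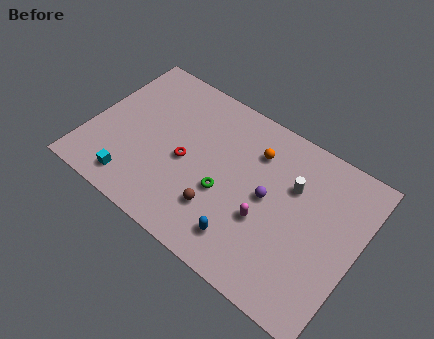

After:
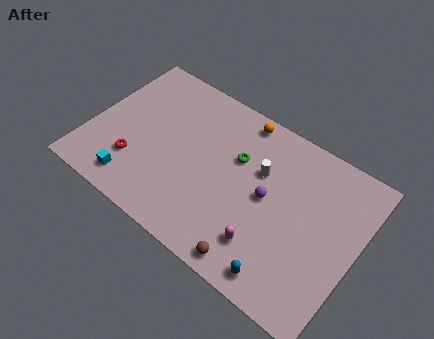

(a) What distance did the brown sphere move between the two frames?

3.0

The brown sphere moved from about (8.2, 2.7) to (10.7, 1.0), a distance of √(2.5² + 1.7²) ≈ 3.0.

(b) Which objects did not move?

the purple sphere and the cyan cube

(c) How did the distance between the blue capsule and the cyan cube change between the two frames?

+2.5

Before: roughly 6.7 units apart; after: 9.2. That's 2.5 units further apart.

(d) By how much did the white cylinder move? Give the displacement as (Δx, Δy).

(-1.9, -0.2)

The white cylinder was at about (11.9, 6.6) and moved to about (10.0, 6.4).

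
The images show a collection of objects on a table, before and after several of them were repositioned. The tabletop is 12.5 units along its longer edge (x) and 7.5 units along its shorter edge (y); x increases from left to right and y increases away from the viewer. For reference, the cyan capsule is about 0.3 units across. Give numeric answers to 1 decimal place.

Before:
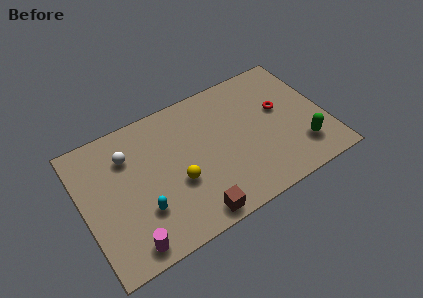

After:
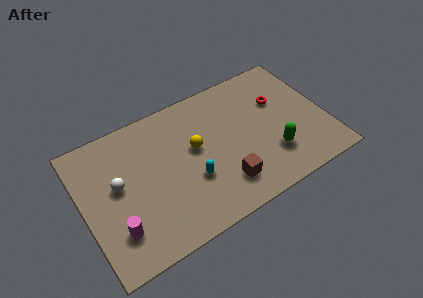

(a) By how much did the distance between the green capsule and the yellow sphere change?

-2.1

They were about 6.4 units apart before and 4.3 after — 2.1 units closer together.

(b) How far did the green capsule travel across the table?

1.5

From (11.0, 1.8) to (9.5, 2.1), the green capsule covered √(1.5² + 0.3²) ≈ 1.5 units.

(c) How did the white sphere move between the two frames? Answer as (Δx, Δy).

(-0.7, -1.3)

The white sphere was at about (2.5, 5.5) and moved to about (1.8, 4.2).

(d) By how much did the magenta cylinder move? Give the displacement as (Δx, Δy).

(-0.5, 1.0)

The magenta cylinder was at about (1.9, 0.9) and moved to about (1.4, 1.9).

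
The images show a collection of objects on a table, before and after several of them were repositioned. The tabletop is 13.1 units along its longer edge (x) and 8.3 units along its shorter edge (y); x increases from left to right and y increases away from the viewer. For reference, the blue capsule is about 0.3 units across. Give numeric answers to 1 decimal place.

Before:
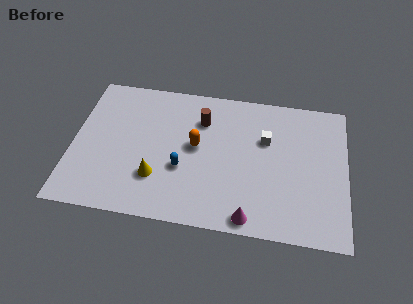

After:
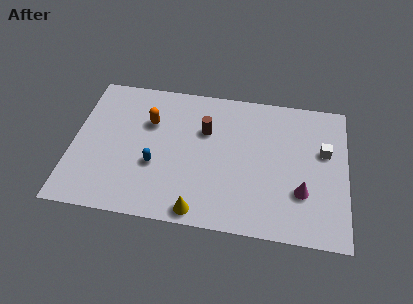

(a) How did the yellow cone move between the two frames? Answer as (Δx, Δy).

(2.1, -1.6)

The yellow cone was at about (4.1, 2.4) and moved to about (6.2, 0.8).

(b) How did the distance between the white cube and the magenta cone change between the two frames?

-1.9

Before: roughly 4.6 units apart; after: 2.7. That's 1.9 units closer together.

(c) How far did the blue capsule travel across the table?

1.3

The blue capsule was near (5.3, 3.1) before and (4.0, 3.1) after, so it travelled √(1.3² + 0.0²) ≈ 1.3 units.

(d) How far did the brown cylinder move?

0.6

From (6.1, 6.1) to (6.3, 5.5), the brown cylinder covered √(0.2² + 0.6²) ≈ 0.6 units.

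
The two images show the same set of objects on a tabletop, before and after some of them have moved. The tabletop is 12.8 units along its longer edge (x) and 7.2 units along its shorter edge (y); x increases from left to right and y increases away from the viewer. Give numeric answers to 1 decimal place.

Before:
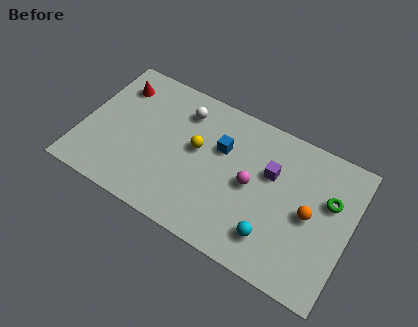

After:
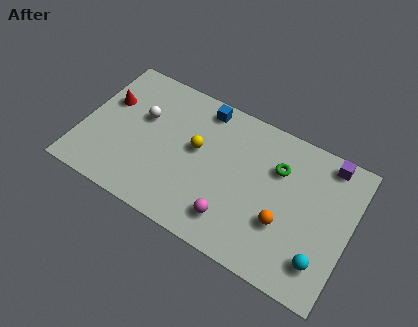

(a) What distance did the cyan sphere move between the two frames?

2.3

From (9.4, 1.6) to (11.7, 1.6), the cyan sphere covered √(2.3² + 0.0²) ≈ 2.3 units.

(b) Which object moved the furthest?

the purple cube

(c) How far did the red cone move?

1.0

The red cone was near (1.3, 5.6) before and (1.0, 4.6) after, so it travelled √(0.3² + 1.0²) ≈ 1.0 units.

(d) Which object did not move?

the yellow sphere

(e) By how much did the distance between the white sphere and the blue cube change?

+1.0

They were about 2.2 units apart before and 3.2 after — 1.0 units further apart.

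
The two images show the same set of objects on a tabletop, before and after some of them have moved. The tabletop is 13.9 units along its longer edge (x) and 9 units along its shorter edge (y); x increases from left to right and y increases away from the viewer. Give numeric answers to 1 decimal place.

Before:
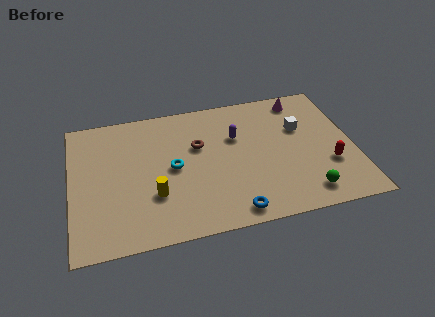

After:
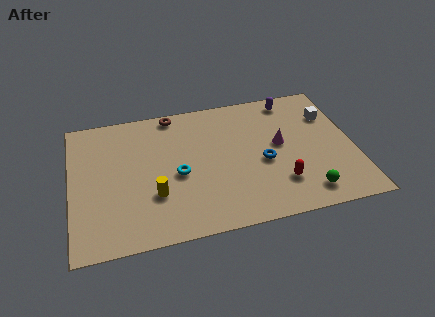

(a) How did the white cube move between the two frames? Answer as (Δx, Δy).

(1.5, 0.6)

The white cube was at about (11.4, 5.8) and moved to about (12.9, 6.4).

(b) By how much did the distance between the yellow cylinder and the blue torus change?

+1.3

The distance was about 4.2 in the first image and 5.5 in the second, so they moved 1.3 units further apart.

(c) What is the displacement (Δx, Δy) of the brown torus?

(-1.1, 2.5)

The brown torus was at about (6.3, 5.7) and moved to about (5.2, 8.2).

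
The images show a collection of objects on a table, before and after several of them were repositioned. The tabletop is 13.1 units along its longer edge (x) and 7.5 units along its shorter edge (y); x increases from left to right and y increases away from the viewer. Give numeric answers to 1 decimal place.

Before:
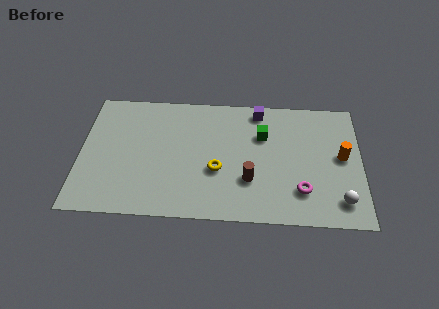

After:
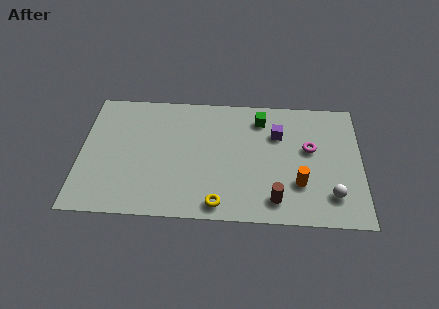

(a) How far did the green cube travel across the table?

1.0

The green cube moved from about (8.5, 5.1) to (8.4, 6.1), a distance of √(0.1² + 1.0²) ≈ 1.0.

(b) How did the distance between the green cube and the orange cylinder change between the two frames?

+0.3

They were about 3.9 units apart before and 4.2 after — 0.3 units further apart.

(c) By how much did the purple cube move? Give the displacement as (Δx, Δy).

(0.9, -1.4)

The purple cube was at about (8.3, 6.6) and moved to about (9.2, 5.2).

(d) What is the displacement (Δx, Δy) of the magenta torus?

(0.4, 2.5)

From the two frames, the magenta torus sits at roughly (10.3, 1.9) before and (10.7, 4.4) after.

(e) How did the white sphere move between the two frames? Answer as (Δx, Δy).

(-0.4, 0.3)

The white sphere was at about (12.1, 1.4) and moved to about (11.7, 1.7).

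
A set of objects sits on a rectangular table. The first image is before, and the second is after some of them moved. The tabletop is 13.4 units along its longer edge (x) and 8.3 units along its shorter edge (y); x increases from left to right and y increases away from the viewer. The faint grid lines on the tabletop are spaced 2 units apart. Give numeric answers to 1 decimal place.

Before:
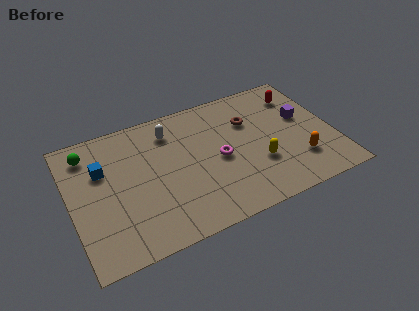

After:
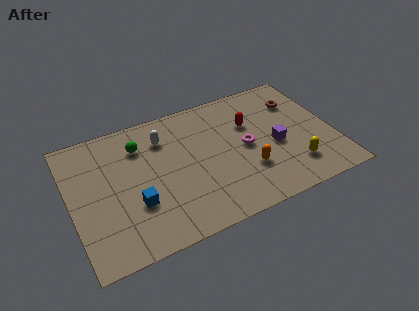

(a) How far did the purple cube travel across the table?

2.1

The purple cube was near (12.0, 4.9) before and (10.4, 3.6) after, so it travelled √(1.6² + 1.3²) ≈ 2.1 units.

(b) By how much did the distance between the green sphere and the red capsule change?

-5.2

They were about 10.9 units apart before and 5.7 after — 5.2 units closer together.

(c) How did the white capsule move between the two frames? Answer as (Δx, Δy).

(-0.4, -0.3)

From the two frames, the white capsule sits at roughly (5.3, 6.6) before and (4.9, 6.3) after.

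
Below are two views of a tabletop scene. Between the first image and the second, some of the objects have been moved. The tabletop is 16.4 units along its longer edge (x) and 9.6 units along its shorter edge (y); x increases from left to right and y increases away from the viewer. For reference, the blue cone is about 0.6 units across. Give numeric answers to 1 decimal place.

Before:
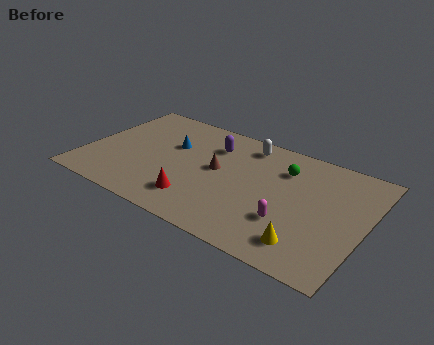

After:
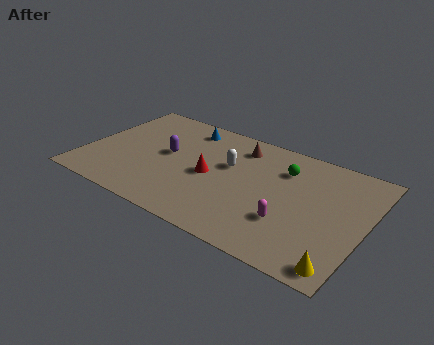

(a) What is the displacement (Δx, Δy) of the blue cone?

(0.5, 2.0)

From the two frames, the blue cone sits at roughly (4.8, 6.1) before and (5.3, 8.1) after.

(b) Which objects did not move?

the magenta capsule and the green sphere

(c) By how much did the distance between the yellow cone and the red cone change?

+2.3

Before: roughly 6.5 units apart; after: 8.8. That's 2.3 units further apart.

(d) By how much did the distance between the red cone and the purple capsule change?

-2.3

The distance was about 5.1 in the first image and 2.8 in the second, so they moved 2.3 units closer together.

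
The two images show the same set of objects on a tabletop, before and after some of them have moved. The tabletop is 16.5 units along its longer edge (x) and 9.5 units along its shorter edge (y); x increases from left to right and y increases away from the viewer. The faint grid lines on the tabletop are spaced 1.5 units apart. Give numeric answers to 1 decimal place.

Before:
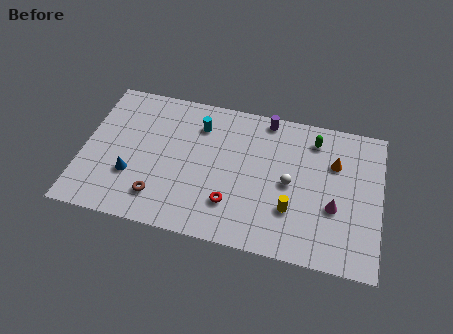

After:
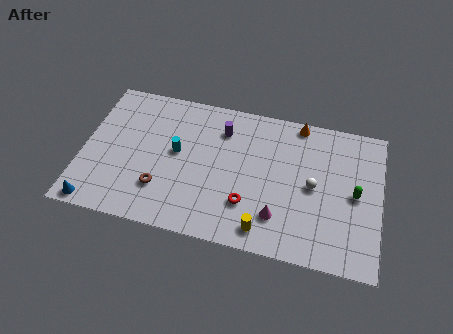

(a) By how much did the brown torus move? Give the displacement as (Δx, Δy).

(0.1, 0.6)

The brown torus was at about (4.4, 2.0) and moved to about (4.5, 2.6).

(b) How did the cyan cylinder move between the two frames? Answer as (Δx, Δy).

(-1.1, -2.1)

From the two frames, the cyan cylinder sits at roughly (6.3, 7.3) before and (5.2, 5.2) after.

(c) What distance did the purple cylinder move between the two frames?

2.7

The purple cylinder moved from about (10.0, 8.6) to (7.6, 7.3), a distance of √(2.4² + 1.3²) ≈ 2.7.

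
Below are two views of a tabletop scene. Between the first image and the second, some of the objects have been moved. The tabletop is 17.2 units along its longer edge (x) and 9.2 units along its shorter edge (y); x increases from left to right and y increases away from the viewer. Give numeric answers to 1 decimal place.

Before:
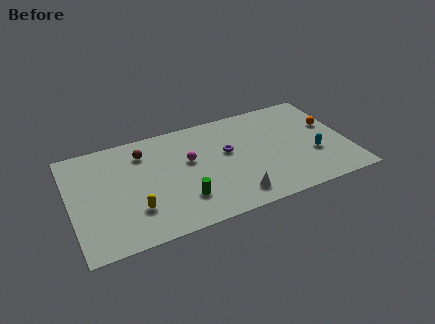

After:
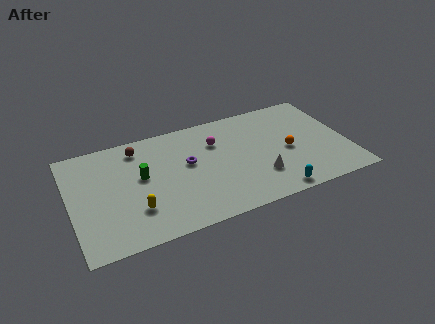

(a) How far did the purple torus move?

2.5

From (9.8, 5.4) to (7.3, 5.3), the purple torus covered √(2.5² + 0.1²) ≈ 2.5 units.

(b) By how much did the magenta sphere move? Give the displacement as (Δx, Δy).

(1.8, 1.0)

From the two frames, the magenta sphere sits at roughly (7.4, 5.5) before and (9.2, 6.5) after.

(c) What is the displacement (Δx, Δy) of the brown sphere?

(-0.3, 0.5)

The brown sphere started near (4.7, 7.2) and ended near (4.4, 7.7).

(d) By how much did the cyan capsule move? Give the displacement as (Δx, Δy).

(-2.8, -2.4)

The cyan capsule started near (15.0, 3.3) and ended near (12.2, 0.9).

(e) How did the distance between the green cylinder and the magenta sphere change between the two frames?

+1.8

The distance was about 3.2 in the first image and 5.0 in the second, so they moved 1.8 units further apart.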